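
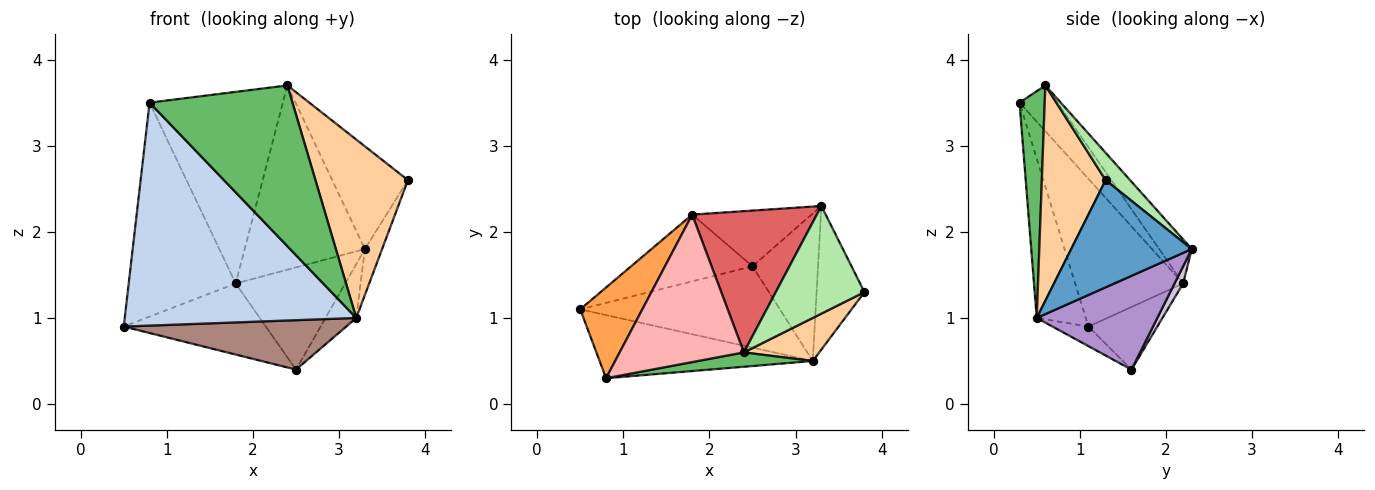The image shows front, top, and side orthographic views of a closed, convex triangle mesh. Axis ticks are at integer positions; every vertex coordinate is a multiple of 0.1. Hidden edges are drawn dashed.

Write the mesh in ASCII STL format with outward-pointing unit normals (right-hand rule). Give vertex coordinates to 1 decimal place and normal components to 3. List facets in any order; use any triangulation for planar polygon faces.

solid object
 facet normal 0.905 0.129 -0.404
  outer loop
   vertex 3.2 0.5 1.0
   vertex 3.3 2.3 1.8
   vertex 3.8 1.3 2.6
  endloop
 endfacet
 facet normal -0.200 -0.943 -0.267
  outer loop
   vertex 3.2 0.5 1.0
   vertex 0.8 0.3 3.5
   vertex 0.5 1.1 0.9
  endloop
 endfacet
 facet normal -0.681 0.674 0.286
  outer loop
   vertex 1.8 2.2 1.4
   vertex 0.5 1.1 0.9
   vertex 0.8 0.3 3.5
  endloop
 endfacet
 facet normal 0.557 -0.807 0.195
  outer loop
   vertex 2.4 0.6 3.7
   vertex 3.2 0.5 1.0
   vertex 3.8 1.3 2.6
  endloop
 endfacet
 facet normal 0.173 -0.981 0.088
  outer loop
   vertex 2.4 0.6 3.7
   vertex 0.8 0.3 3.5
   vertex 3.2 0.5 1.0
  endloop
 endfacet
 facet normal 0.218 0.674 0.706
  outer loop
   vertex 2.4 0.6 3.7
   vertex 3.8 1.3 2.6
   vertex 3.3 2.3 1.8
  endloop
 endfacet
 facet normal -0.210 0.776 0.595
  outer loop
   vertex 2.4 0.6 3.7
   vertex 3.3 2.3 1.8
   vertex 1.8 2.2 1.4
  endloop
 endfacet
 facet normal -0.219 0.773 0.595
  outer loop
   vertex 2.4 0.6 3.7
   vertex 1.8 2.2 1.4
   vertex 0.8 0.3 3.5
  endloop
 endfacet
 facet normal 0.802 0.205 -0.561
  outer loop
   vertex 2.5 1.6 0.4
   vertex 3.3 2.3 1.8
   vertex 3.2 0.5 1.0
  endloop
 endfacet
 facet normal 0.069 0.876 -0.477
  outer loop
   vertex 2.5 1.6 0.4
   vertex 1.8 2.2 1.4
   vertex 3.3 2.3 1.8
  endloop
 endfacet
 facet normal -0.083 -0.518 -0.852
  outer loop
   vertex 2.5 1.6 0.4
   vertex 3.2 0.5 1.0
   vertex 0.5 1.1 0.9
  endloop
 endfacet
 facet normal -0.333 0.687 -0.646
  outer loop
   vertex 2.5 1.6 0.4
   vertex 0.5 1.1 0.9
   vertex 1.8 2.2 1.4
  endloop
 endfacet
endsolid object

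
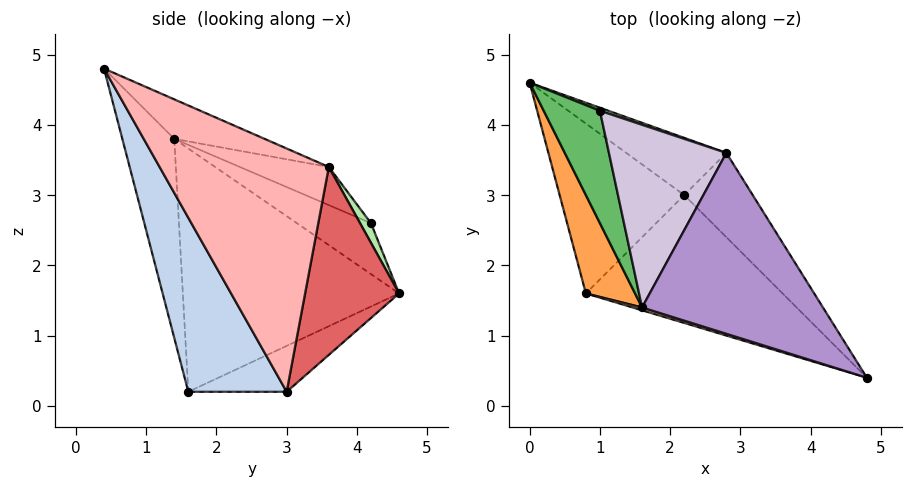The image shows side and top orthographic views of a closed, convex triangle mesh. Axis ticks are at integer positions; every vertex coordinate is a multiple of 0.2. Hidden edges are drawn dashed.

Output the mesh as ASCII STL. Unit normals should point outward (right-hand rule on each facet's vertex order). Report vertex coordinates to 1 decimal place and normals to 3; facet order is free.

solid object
 facet normal -0.327 0.327 -0.887
  outer loop
   vertex 2.2 3.0 0.2
   vertex 0.8 1.6 0.2
   vertex 0.0 4.6 1.6
  endloop
 endfacet
 facet normal 0.552 -0.552 -0.624
  outer loop
   vertex 2.2 3.0 0.2
   vertex 4.8 0.4 4.8
   vertex 0.8 1.6 0.2
  endloop
 endfacet
 facet normal -0.924 -0.334 0.187
  outer loop
   vertex 1.6 1.4 3.8
   vertex 0.0 4.6 1.6
   vertex 0.8 1.6 0.2
  endloop
 endfacet
 facet normal -0.302 -0.953 0.014
  outer loop
   vertex 1.6 1.4 3.8
   vertex 0.8 1.6 0.2
   vertex 4.8 0.4 4.8
  endloop
 endfacet
 facet normal -0.662 0.171 0.730
  outer loop
   vertex 1.6 1.4 3.8
   vertex 1.0 4.2 2.6
   vertex 0.0 4.6 1.6
  endloop
 endfacet
 facet normal 0.268 0.957 0.115
  outer loop
   vertex 2.8 3.6 3.4
   vertex 0.0 4.6 1.6
   vertex 1.0 4.2 2.6
  endloop
 endfacet
 facet normal 0.463 0.852 -0.246
  outer loop
   vertex 2.8 3.6 3.4
   vertex 2.2 3.0 0.2
   vertex 0.0 4.6 1.6
  endloop
 endfacet
 facet normal 0.867 0.435 -0.244
  outer loop
   vertex 2.8 3.6 3.4
   vertex 4.8 0.4 4.8
   vertex 2.2 3.0 0.2
  endloop
 endfacet
 facet normal -0.205 0.282 0.937
  outer loop
   vertex 2.8 3.6 3.4
   vertex 1.6 1.4 3.8
   vertex 4.8 0.4 4.8
  endloop
 endfacet
 facet normal -0.292 0.323 0.900
  outer loop
   vertex 2.8 3.6 3.4
   vertex 1.0 4.2 2.6
   vertex 1.6 1.4 3.8
  endloop
 endfacet
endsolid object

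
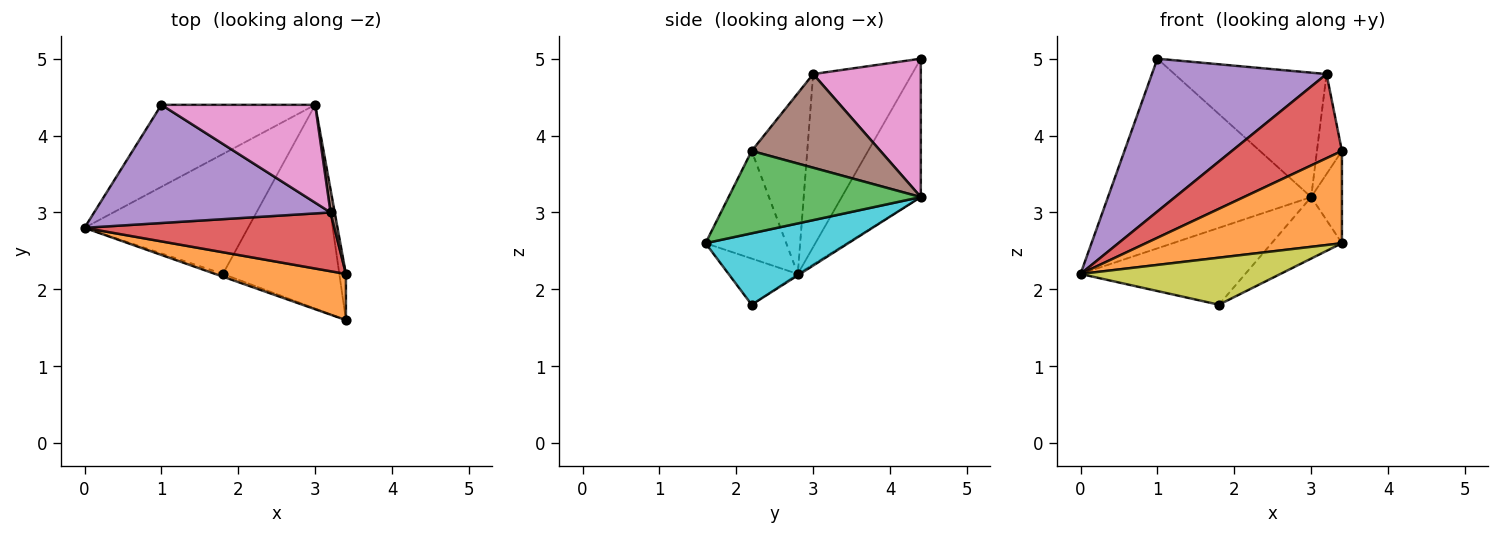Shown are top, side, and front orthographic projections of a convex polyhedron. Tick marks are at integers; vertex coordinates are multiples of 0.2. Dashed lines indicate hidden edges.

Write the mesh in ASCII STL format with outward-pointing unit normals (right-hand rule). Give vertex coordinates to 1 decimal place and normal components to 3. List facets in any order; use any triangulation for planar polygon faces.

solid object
 facet normal -0.336 0.864 -0.374
  outer loop
   vertex 1.0 4.4 5.0
   vertex 3.0 4.4 3.2
   vertex 0.0 2.8 2.2
  endloop
 endfacet
 facet normal -0.346 -0.839 0.420
  outer loop
   vertex 3.4 1.6 2.6
   vertex 3.4 2.2 3.8
   vertex 0.0 2.8 2.2
  endloop
 endfacet
 facet normal 0.984 0.157 -0.079
  outer loop
   vertex 3.4 1.6 2.6
   vertex 3.0 4.4 3.2
   vertex 3.4 2.2 3.8
  endloop
 endfacet
 facet normal -0.383 -0.757 0.529
  outer loop
   vertex 3.2 3.0 4.8
   vertex 0.0 2.8 2.2
   vertex 3.4 2.2 3.8
  endloop
 endfacet
 facet normal -0.409 -0.722 0.558
  outer loop
   vertex 3.2 3.0 4.8
   vertex 1.0 4.4 5.0
   vertex 0.0 2.8 2.2
  endloop
 endfacet
 facet normal 0.981 0.190 0.044
  outer loop
   vertex 3.2 3.0 4.8
   vertex 3.4 2.2 3.8
   vertex 3.0 4.4 3.2
  endloop
 endfacet
 facet normal 0.486 0.687 0.540
  outer loop
   vertex 3.2 3.0 4.8
   vertex 3.0 4.4 3.2
   vertex 1.0 4.4 5.0
  endloop
 endfacet
 facet normal -0.007 0.540 -0.842
  outer loop
   vertex 1.8 2.2 1.8
   vertex 0.0 2.8 2.2
   vertex 3.0 4.4 3.2
  endloop
 endfacet
 facet normal -0.327 -0.944 -0.054
  outer loop
   vertex 1.8 2.2 1.8
   vertex 3.4 1.6 2.6
   vertex 0.0 2.8 2.2
  endloop
 endfacet
 facet normal 0.506 0.249 -0.826
  outer loop
   vertex 1.8 2.2 1.8
   vertex 3.0 4.4 3.2
   vertex 3.4 1.6 2.6
  endloop
 endfacet
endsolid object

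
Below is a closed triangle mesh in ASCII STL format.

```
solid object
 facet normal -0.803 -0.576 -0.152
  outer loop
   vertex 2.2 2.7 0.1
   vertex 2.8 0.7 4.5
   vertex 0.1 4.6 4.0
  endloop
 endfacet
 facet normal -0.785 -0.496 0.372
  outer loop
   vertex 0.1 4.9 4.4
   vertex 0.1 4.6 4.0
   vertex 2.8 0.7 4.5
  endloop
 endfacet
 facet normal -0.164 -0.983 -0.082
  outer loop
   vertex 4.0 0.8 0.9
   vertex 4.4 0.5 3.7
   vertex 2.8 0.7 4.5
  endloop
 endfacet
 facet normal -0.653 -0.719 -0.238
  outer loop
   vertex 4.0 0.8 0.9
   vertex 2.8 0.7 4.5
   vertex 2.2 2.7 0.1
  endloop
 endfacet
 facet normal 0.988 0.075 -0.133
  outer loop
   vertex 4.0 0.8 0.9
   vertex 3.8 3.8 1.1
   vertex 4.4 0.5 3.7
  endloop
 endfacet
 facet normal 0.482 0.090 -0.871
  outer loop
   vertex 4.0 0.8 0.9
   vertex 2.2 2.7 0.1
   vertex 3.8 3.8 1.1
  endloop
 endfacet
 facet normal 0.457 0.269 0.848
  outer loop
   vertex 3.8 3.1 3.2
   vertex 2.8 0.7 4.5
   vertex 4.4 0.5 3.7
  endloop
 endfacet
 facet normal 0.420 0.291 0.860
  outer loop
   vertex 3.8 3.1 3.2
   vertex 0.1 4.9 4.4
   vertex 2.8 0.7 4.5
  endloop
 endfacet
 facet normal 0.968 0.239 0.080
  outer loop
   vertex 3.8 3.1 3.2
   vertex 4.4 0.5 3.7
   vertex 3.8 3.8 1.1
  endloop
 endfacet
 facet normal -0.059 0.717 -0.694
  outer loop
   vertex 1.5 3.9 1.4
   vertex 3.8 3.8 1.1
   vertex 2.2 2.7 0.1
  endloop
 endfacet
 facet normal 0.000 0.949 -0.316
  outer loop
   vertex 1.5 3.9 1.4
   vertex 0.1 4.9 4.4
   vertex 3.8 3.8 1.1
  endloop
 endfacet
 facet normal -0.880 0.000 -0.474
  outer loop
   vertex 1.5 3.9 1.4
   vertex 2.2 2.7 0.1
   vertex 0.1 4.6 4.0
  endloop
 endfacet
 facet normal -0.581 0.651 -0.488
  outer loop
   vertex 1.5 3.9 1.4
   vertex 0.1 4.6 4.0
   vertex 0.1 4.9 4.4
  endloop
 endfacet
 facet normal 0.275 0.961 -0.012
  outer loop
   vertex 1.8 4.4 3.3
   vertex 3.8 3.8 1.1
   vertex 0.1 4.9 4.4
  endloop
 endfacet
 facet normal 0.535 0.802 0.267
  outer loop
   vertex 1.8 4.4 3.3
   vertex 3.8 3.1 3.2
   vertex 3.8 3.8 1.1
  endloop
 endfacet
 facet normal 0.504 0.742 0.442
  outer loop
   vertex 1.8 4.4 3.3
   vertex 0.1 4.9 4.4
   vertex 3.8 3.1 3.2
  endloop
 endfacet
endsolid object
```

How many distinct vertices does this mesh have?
10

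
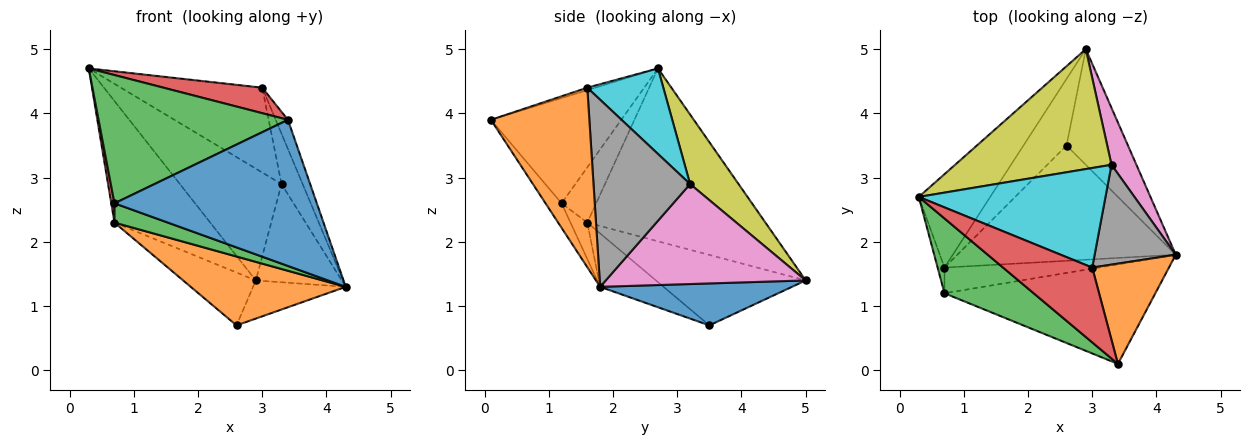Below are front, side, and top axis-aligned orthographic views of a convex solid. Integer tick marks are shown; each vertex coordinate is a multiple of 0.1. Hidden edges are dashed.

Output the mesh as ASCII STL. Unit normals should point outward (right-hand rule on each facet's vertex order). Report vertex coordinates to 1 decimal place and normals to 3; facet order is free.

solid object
 facet normal 0.544 0.263 -0.797
  outer loop
   vertex 2.6 3.5 0.7
   vertex 2.9 5.0 1.4
   vertex 4.3 1.8 1.3
  endloop
 endfacet
 facet normal -0.205 -0.502 -0.840
  outer loop
   vertex 0.7 1.6 2.3
   vertex 2.6 3.5 0.7
   vertex 4.3 1.8 1.3
  endloop
 endfacet
 facet normal -0.186 -0.590 -0.786
  outer loop
   vertex 0.7 1.6 2.3
   vertex 4.3 1.8 1.3
   vertex 0.7 1.2 2.6
  endloop
 endfacet
 facet normal -0.988 -0.092 -0.123
  outer loop
   vertex 0.7 1.6 2.3
   vertex 0.7 1.2 2.6
   vertex 0.3 2.7 4.7
  endloop
 endfacet
 facet normal -0.828 0.445 -0.342
  outer loop
   vertex 0.7 1.6 2.3
   vertex 0.3 2.7 4.7
   vertex 2.9 5.0 1.4
  endloop
 endfacet
 facet normal -0.788 0.383 -0.482
  outer loop
   vertex 0.7 1.6 2.3
   vertex 2.9 5.0 1.4
   vertex 2.6 3.5 0.7
  endloop
 endfacet
 facet normal 0.896 0.385 0.223
  outer loop
   vertex 3.3 3.2 2.9
   vertex 4.3 1.8 1.3
   vertex 2.9 5.0 1.4
  endloop
 endfacet
 facet normal 0.900 0.197 0.390
  outer loop
   vertex 3.3 3.2 2.9
   vertex 3.0 1.6 4.4
   vertex 4.3 1.8 1.3
  endloop
 endfacet
 facet normal 0.309 0.648 0.696
  outer loop
   vertex 3.3 3.2 2.9
   vertex 2.9 5.0 1.4
   vertex 0.3 2.7 4.7
  endloop
 endfacet
 facet normal 0.329 0.612 0.719
  outer loop
   vertex 3.3 3.2 2.9
   vertex 0.3 2.7 4.7
   vertex 3.0 1.6 4.4
  endloop
 endfacet
 facet normal -0.065 -0.825 -0.562
  outer loop
   vertex 3.4 0.1 3.9
   vertex 0.7 1.2 2.6
   vertex 4.3 1.8 1.3
  endloop
 endfacet
 facet normal 0.914 0.113 0.390
  outer loop
   vertex 3.4 0.1 3.9
   vertex 4.3 1.8 1.3
   vertex 3.0 1.6 4.4
  endloop
 endfacet
 facet normal -0.511 -0.743 0.433
  outer loop
   vertex 3.4 0.1 3.9
   vertex 0.3 2.7 4.7
   vertex 0.7 1.2 2.6
  endloop
 endfacet
 facet normal -0.026 -0.322 0.946
  outer loop
   vertex 3.4 0.1 3.9
   vertex 3.0 1.6 4.4
   vertex 0.3 2.7 4.7
  endloop
 endfacet
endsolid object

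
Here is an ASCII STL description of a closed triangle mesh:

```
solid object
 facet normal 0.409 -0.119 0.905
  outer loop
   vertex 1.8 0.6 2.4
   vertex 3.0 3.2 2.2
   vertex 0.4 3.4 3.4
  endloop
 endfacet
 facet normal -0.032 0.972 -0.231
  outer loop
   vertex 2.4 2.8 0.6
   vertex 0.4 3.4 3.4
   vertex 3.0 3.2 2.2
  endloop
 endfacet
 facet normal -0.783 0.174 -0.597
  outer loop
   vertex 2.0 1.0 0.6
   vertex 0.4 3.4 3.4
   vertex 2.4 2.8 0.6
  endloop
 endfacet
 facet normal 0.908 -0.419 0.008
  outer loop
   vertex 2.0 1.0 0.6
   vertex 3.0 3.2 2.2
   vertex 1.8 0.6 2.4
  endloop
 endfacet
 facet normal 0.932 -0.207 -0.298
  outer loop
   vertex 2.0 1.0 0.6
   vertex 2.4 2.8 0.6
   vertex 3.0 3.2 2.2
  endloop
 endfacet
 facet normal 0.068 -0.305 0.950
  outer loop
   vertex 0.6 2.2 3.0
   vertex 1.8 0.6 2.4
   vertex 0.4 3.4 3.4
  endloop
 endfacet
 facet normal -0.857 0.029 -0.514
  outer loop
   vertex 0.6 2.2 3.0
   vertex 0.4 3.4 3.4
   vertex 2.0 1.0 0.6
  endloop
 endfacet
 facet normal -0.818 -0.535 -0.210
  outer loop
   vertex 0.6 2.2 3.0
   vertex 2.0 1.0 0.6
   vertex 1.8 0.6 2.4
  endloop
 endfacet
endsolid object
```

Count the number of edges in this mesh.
12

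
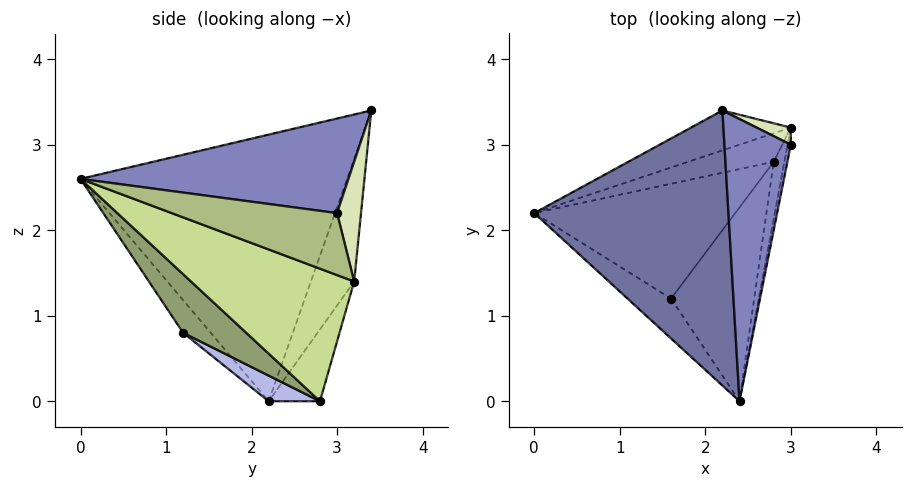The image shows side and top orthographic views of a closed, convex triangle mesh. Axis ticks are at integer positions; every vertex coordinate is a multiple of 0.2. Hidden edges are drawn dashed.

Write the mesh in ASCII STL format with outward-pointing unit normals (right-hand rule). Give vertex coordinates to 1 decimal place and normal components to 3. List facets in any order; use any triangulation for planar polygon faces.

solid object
 facet normal -0.795 -0.183 0.579
  outer loop
   vertex 2.2 3.4 3.4
   vertex 0.0 2.2 0.0
   vertex 2.4 0.0 2.6
  endloop
 endfacet
 facet normal 0.815 -0.087 0.572
  outer loop
   vertex 2.2 3.4 3.4
   vertex 2.4 0.0 2.6
   vertex 3.0 3.0 2.2
  endloop
 endfacet
 facet normal -0.318 -0.848 -0.424
  outer loop
   vertex 1.6 1.2 0.8
   vertex 2.4 0.0 2.6
   vertex 0.0 2.2 0.0
  endloop
 endfacet
 facet normal 0.109 -0.509 -0.854
  outer loop
   vertex 1.6 1.2 0.8
   vertex 0.0 2.2 0.0
   vertex 2.8 2.8 0.0
  endloop
 endfacet
 facet normal 0.441 -0.644 -0.625
  outer loop
   vertex 1.6 1.2 0.8
   vertex 2.8 2.8 0.0
   vertex 2.4 0.0 2.6
  endloop
 endfacet
 facet normal 0.978 -0.202 -0.051
  outer loop
   vertex 3.0 3.2 1.4
   vertex 3.0 3.0 2.2
   vertex 2.4 0.0 2.6
  endloop
 endfacet
 facet normal 0.974 -0.212 -0.079
  outer loop
   vertex 3.0 3.2 1.4
   vertex 2.4 0.0 2.6
   vertex 2.8 2.8 0.0
  endloop
 endfacet
 facet normal 0.647 0.740 0.185
  outer loop
   vertex 3.0 3.2 1.4
   vertex 2.2 3.4 3.4
   vertex 3.0 3.0 2.2
  endloop
 endfacet
 facet normal -0.231 0.955 -0.188
  outer loop
   vertex 3.0 3.2 1.4
   vertex 0.0 2.2 0.0
   vertex 2.2 3.4 3.4
  endloop
 endfacet
 facet normal -0.203 0.949 -0.242
  outer loop
   vertex 3.0 3.2 1.4
   vertex 2.8 2.8 0.0
   vertex 0.0 2.2 0.0
  endloop
 endfacet
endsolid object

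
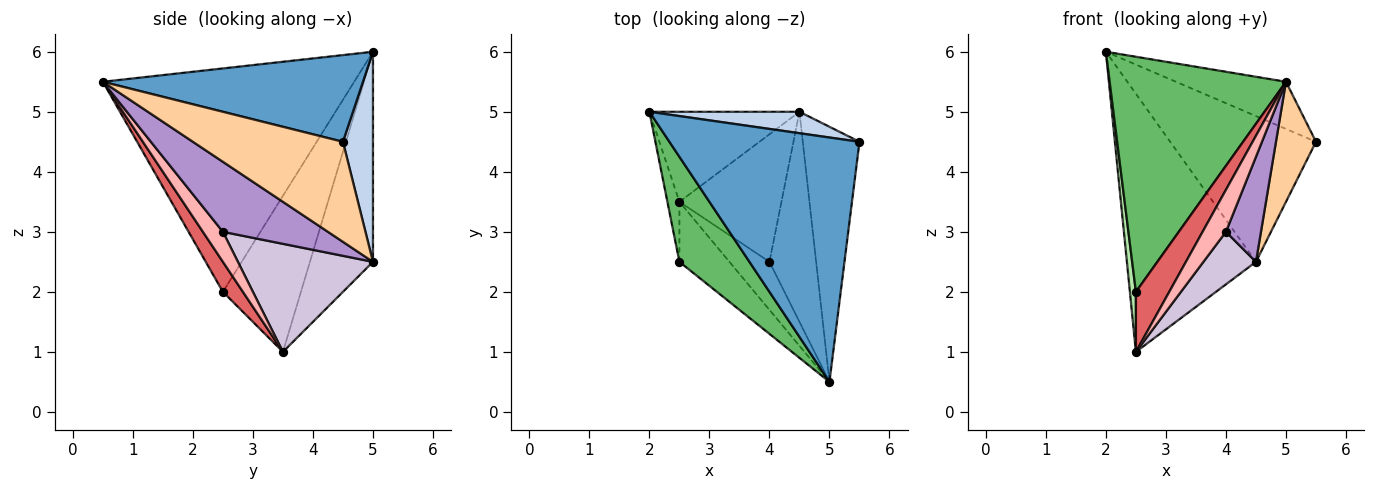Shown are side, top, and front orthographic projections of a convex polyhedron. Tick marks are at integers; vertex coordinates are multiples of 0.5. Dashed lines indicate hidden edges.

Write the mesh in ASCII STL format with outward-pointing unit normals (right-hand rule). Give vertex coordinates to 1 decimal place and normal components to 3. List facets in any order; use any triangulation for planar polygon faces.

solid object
 facet normal 0.409 0.173 0.896
  outer loop
   vertex 5.0 0.5 5.5
   vertex 5.5 4.5 4.5
   vertex 2.0 5.0 6.0
  endloop
 endfacet
 facet normal 0.200 0.969 0.143
  outer loop
   vertex 4.5 5.0 2.5
   vertex 2.0 5.0 6.0
   vertex 5.5 4.5 4.5
  endloop
 endfacet
 facet normal -0.419 0.857 -0.299
  outer loop
   vertex 4.5 5.0 2.5
   vertex 2.5 3.5 1.0
   vertex 2.0 5.0 6.0
  endloop
 endfacet
 facet normal 0.848 -0.226 -0.480
  outer loop
   vertex 4.5 5.0 2.5
   vertex 5.5 4.5 4.5
   vertex 5.0 0.5 5.5
  endloop
 endfacet
 facet normal -0.793 -0.556 0.249
  outer loop
   vertex 2.5 2.5 2.0
   vertex 5.0 0.5 5.5
   vertex 2.0 5.0 6.0
  endloop
 endfacet
 facet normal -0.994 -0.076 -0.076
  outer loop
   vertex 2.5 2.5 2.0
   vertex 2.0 5.0 6.0
   vertex 2.5 3.5 1.0
  endloop
 endfacet
 facet normal 0.391 -0.651 -0.651
  outer loop
   vertex 2.5 2.5 2.0
   vertex 2.5 3.5 1.0
   vertex 5.0 0.5 5.5
  endloop
 endfacet
 facet normal 0.492 -0.573 -0.655
  outer loop
   vertex 4.0 2.5 3.0
   vertex 5.0 0.5 5.5
   vertex 2.5 3.5 1.0
  endloop
 endfacet
 facet normal 0.802 -0.267 -0.535
  outer loop
   vertex 4.0 2.5 3.0
   vertex 4.5 5.0 2.5
   vertex 5.0 0.5 5.5
  endloop
 endfacet
 facet normal 0.700 -0.272 -0.661
  outer loop
   vertex 4.0 2.5 3.0
   vertex 2.5 3.5 1.0
   vertex 4.5 5.0 2.5
  endloop
 endfacet
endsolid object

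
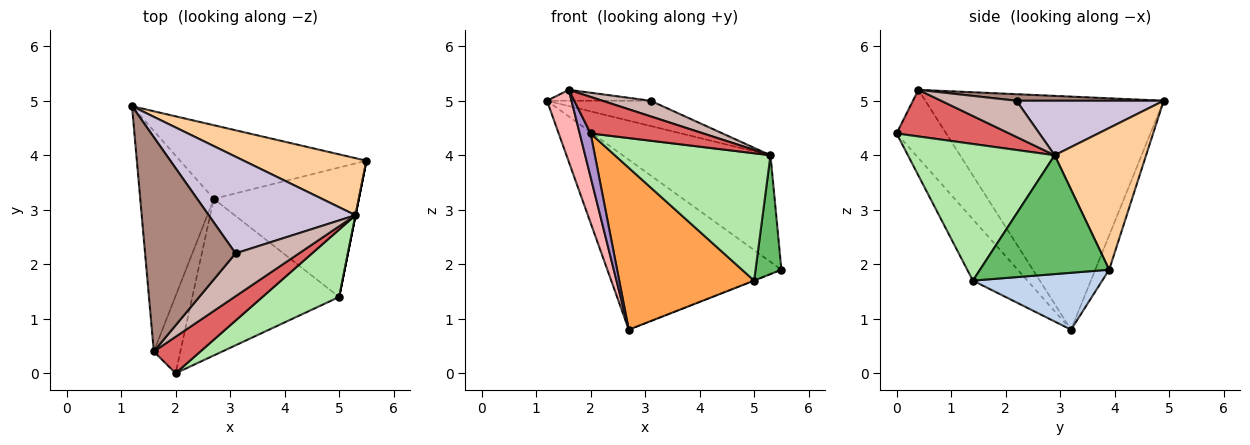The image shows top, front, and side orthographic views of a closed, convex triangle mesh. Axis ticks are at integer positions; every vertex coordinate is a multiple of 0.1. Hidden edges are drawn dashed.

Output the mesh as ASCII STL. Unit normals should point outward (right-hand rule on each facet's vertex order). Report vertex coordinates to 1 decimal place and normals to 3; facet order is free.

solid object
 facet normal -0.073 0.915 -0.396
  outer loop
   vertex 2.7 3.2 0.8
   vertex 1.2 4.9 5.0
   vertex 5.5 3.9 1.9
  endloop
 endfacet
 facet normal 0.365 0.001 -0.931
  outer loop
   vertex 5.0 1.4 1.7
   vertex 2.7 3.2 0.8
   vertex 5.5 3.9 1.9
  endloop
 endfacet
 facet normal -0.279 -0.690 -0.668
  outer loop
   vertex 5.0 1.4 1.7
   vertex 2.0 0.0 4.4
   vertex 2.7 3.2 0.8
  endloop
 endfacet
 facet normal 0.479 0.774 0.414
  outer loop
   vertex 5.3 2.9 4.0
   vertex 5.5 3.9 1.9
   vertex 1.2 4.9 5.0
  endloop
 endfacet
 facet normal 0.981 -0.196 0.000
  outer loop
   vertex 5.3 2.9 4.0
   vertex 5.0 1.4 1.7
   vertex 5.5 3.9 1.9
  endloop
 endfacet
 facet normal 0.640 -0.679 0.359
  outer loop
   vertex 5.3 2.9 4.0
   vertex 2.0 0.0 4.4
   vertex 5.0 1.4 1.7
  endloop
 endfacet
 facet normal 0.577 -0.577 0.577
  outer loop
   vertex 1.6 0.4 5.2
   vertex 2.0 0.0 4.4
   vertex 5.3 2.9 4.0
  endloop
 endfacet
 facet normal -0.949 -0.098 -0.299
  outer loop
   vertex 1.6 0.4 5.2
   vertex 1.2 4.9 5.0
   vertex 2.7 3.2 0.8
  endloop
 endfacet
 facet normal -0.913 -0.201 -0.356
  outer loop
   vertex 1.6 0.4 5.2
   vertex 2.7 3.2 0.8
   vertex 2.0 0.0 4.4
  endloop
 endfacet
 facet normal 0.338 0.238 0.911
  outer loop
   vertex 3.1 2.2 5.0
   vertex 5.3 2.9 4.0
   vertex 1.2 4.9 5.0
  endloop
 endfacet
 facet normal 0.072 0.051 0.996
  outer loop
   vertex 3.1 2.2 5.0
   vertex 1.2 4.9 5.0
   vertex 1.6 0.4 5.2
  endloop
 endfacet
 facet normal 0.472 -0.302 0.828
  outer loop
   vertex 3.1 2.2 5.0
   vertex 1.6 0.4 5.2
   vertex 5.3 2.9 4.0
  endloop
 endfacet
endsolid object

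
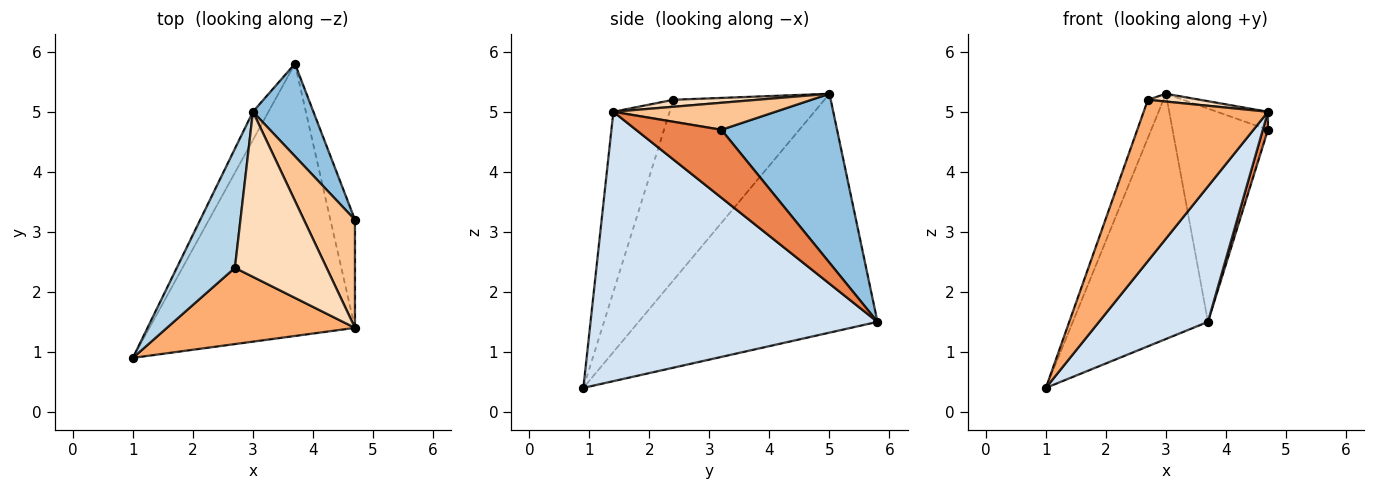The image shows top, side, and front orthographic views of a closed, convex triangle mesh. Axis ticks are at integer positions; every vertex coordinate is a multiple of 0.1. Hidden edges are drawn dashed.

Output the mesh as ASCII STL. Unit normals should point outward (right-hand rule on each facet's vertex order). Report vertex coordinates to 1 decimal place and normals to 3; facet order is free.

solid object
 facet normal -0.869 0.492 -0.057
  outer loop
   vertex 3.0 5.0 5.3
   vertex 3.7 5.8 1.5
   vertex 1.0 0.9 0.4
  endloop
 endfacet
 facet normal 0.744 0.613 0.266
  outer loop
   vertex 3.0 5.0 5.3
   vertex 4.7 3.2 4.7
   vertex 3.7 5.8 1.5
  endloop
 endfacet
 facet normal -0.947 0.098 0.305
  outer loop
   vertex 2.7 2.4 5.2
   vertex 3.0 5.0 5.3
   vertex 1.0 0.9 0.4
  endloop
 endfacet
 facet normal 0.761 -0.289 -0.581
  outer loop
   vertex 4.7 1.4 5.0
   vertex 1.0 0.9 0.4
   vertex 3.7 5.8 1.5
  endloop
 endfacet
 facet normal 0.939 -0.057 -0.339
  outer loop
   vertex 4.7 1.4 5.0
   vertex 3.7 5.8 1.5
   vertex 4.7 3.2 4.7
  endloop
 endfacet
 facet normal -0.379 -0.837 0.396
  outer loop
   vertex 4.7 1.4 5.0
   vertex 2.7 2.4 5.2
   vertex 1.0 0.9 0.4
  endloop
 endfacet
 facet normal 0.463 0.146 0.874
  outer loop
   vertex 4.7 1.4 5.0
   vertex 4.7 3.2 4.7
   vertex 3.0 5.0 5.3
  endloop
 endfacet
 facet normal 0.076 -0.047 0.996
  outer loop
   vertex 4.7 1.4 5.0
   vertex 3.0 5.0 5.3
   vertex 2.7 2.4 5.2
  endloop
 endfacet
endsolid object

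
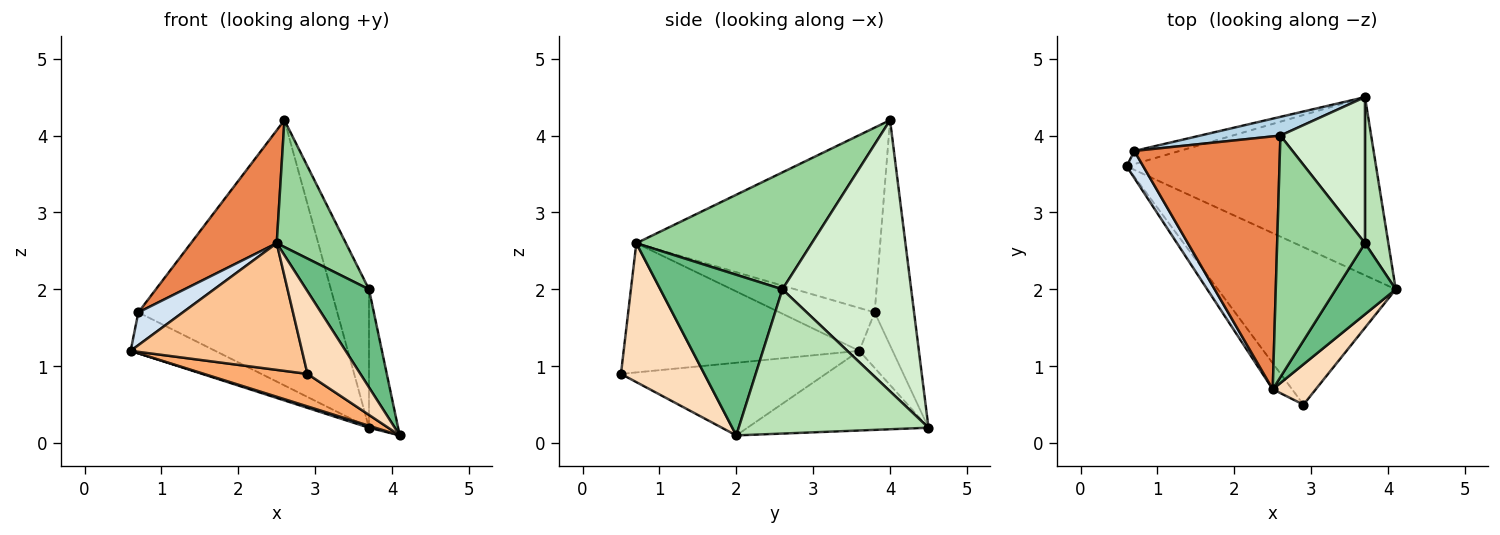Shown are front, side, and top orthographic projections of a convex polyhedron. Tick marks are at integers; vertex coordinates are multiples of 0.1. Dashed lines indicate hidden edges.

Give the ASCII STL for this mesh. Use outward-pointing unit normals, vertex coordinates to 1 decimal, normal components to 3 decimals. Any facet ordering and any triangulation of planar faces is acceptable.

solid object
 facet normal -0.304 -0.011 -0.953
  outer loop
   vertex 3.7 4.5 0.2
   vertex 4.1 2.0 0.1
   vertex 0.6 3.6 1.2
  endloop
 endfacet
 facet normal -0.351 0.891 -0.286
  outer loop
   vertex 0.7 3.8 1.7
   vertex 3.7 4.5 0.2
   vertex 0.6 3.6 1.2
  endloop
 endfacet
 facet normal -0.194 0.979 0.069
  outer loop
   vertex 0.7 3.8 1.7
   vertex 2.6 4.0 4.2
   vertex 3.7 4.5 0.2
  endloop
 endfacet
 facet normal -0.855 -0.400 0.331
  outer loop
   vertex 0.7 3.8 1.7
   vertex 0.6 3.6 1.2
   vertex 2.5 0.7 2.6
  endloop
 endfacet
 facet normal -0.757 -0.266 0.597
  outer loop
   vertex 0.7 3.8 1.7
   vertex 2.5 0.7 2.6
   vertex 2.6 4.0 4.2
  endloop
 endfacet
 facet normal -0.372 -0.188 -0.909
  outer loop
   vertex 2.9 0.5 0.9
   vertex 0.6 3.6 1.2
   vertex 4.1 2.0 0.1
  endloop
 endfacet
 facet normal -0.803 -0.584 -0.120
  outer loop
   vertex 2.9 0.5 0.9
   vertex 2.5 0.7 2.6
   vertex 0.6 3.6 1.2
  endloop
 endfacet
 facet normal 0.817 -0.518 0.253
  outer loop
   vertex 2.9 0.5 0.9
   vertex 4.1 2.0 0.1
   vertex 2.5 0.7 2.6
  endloop
 endfacet
 facet normal 0.844 -0.434 0.315
  outer loop
   vertex 3.7 2.6 2.0
   vertex 2.5 0.7 2.6
   vertex 4.1 2.0 0.1
  endloop
 endfacet
 facet normal 0.763 -0.301 0.573
  outer loop
   vertex 3.7 2.6 2.0
   vertex 2.6 4.0 4.2
   vertex 2.5 0.7 2.6
  endloop
 endfacet
 facet normal 0.976 0.150 0.158
  outer loop
   vertex 3.7 2.6 2.0
   vertex 4.1 2.0 0.1
   vertex 3.7 4.5 0.2
  endloop
 endfacet
 facet normal 0.919 0.272 0.287
  outer loop
   vertex 3.7 2.6 2.0
   vertex 3.7 4.5 0.2
   vertex 2.6 4.0 4.2
  endloop
 endfacet
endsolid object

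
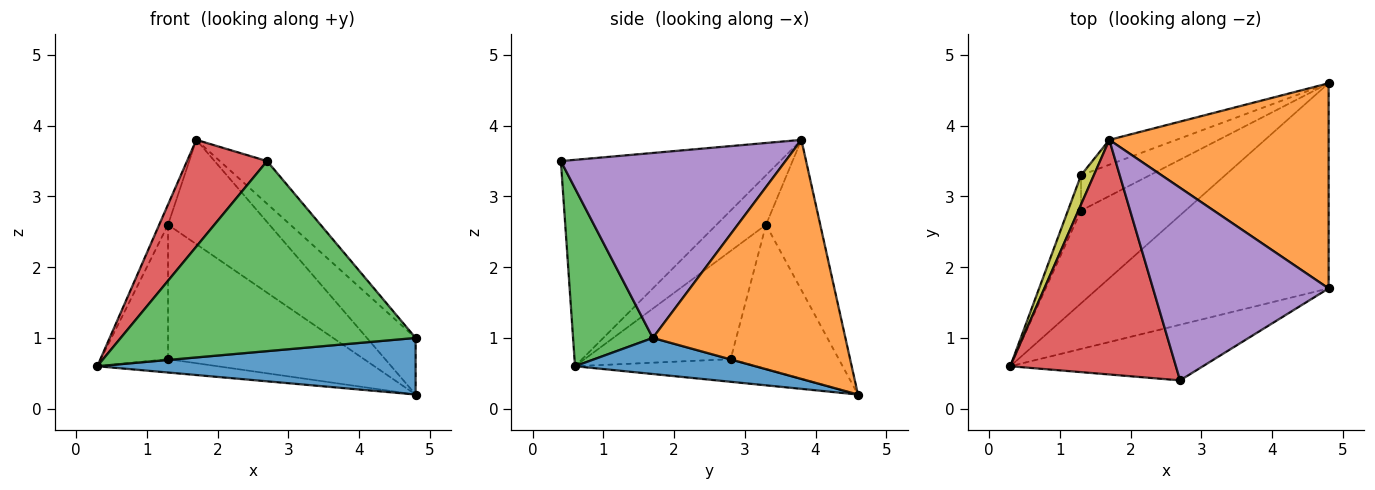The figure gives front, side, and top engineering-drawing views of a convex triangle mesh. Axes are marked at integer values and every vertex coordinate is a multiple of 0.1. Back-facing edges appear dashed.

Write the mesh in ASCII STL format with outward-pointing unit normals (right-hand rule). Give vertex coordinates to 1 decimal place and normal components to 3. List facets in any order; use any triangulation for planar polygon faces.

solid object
 facet normal 0.149 -0.263 -0.953
  outer loop
   vertex 4.8 4.6 0.2
   vertex 4.8 1.7 1.0
   vertex 0.3 0.6 0.6
  endloop
 endfacet
 facet normal 0.724 0.183 0.665
  outer loop
   vertex 1.7 3.8 3.8
   vertex 4.8 1.7 1.0
   vertex 4.8 4.6 0.2
  endloop
 endfacet
 facet normal 0.251 -0.929 -0.272
  outer loop
   vertex 2.7 0.4 3.5
   vertex 0.3 0.6 0.6
   vertex 4.8 1.7 1.0
  endloop
 endfacet
 facet normal -0.750 -0.274 0.602
  outer loop
   vertex 2.7 0.4 3.5
   vertex 1.7 3.8 3.8
   vertex 0.3 0.6 0.6
  endloop
 endfacet
 facet normal 0.717 0.151 0.681
  outer loop
   vertex 2.7 0.4 3.5
   vertex 4.8 1.7 1.0
   vertex 1.7 3.8 3.8
  endloop
 endfacet
 facet normal -0.210 0.139 -0.968
  outer loop
   vertex 1.3 2.8 0.7
   vertex 4.8 4.6 0.2
   vertex 0.3 0.6 0.6
  endloop
 endfacet
 facet normal -0.462 0.863 -0.206
  outer loop
   vertex 1.3 3.3 2.6
   vertex 1.7 3.8 3.8
   vertex 4.8 4.6 0.2
  endloop
 endfacet
 facet normal -0.471 0.853 -0.225
  outer loop
   vertex 1.3 3.3 2.6
   vertex 4.8 4.6 0.2
   vertex 1.3 2.8 0.7
  endloop
 endfacet
 facet normal -0.954 0.170 0.247
  outer loop
   vertex 1.3 3.3 2.6
   vertex 0.3 0.6 0.6
   vertex 1.7 3.8 3.8
  endloop
 endfacet
 facet normal -0.903 0.415 -0.109
  outer loop
   vertex 1.3 3.3 2.6
   vertex 1.3 2.8 0.7
   vertex 0.3 0.6 0.6
  endloop
 endfacet
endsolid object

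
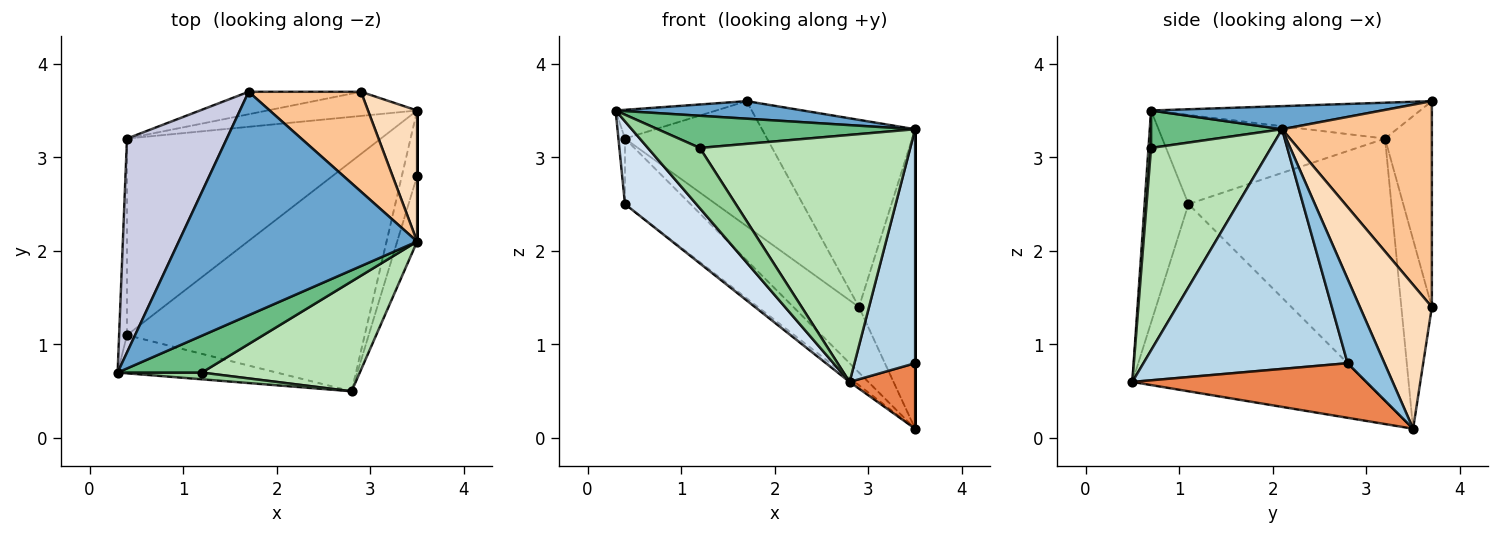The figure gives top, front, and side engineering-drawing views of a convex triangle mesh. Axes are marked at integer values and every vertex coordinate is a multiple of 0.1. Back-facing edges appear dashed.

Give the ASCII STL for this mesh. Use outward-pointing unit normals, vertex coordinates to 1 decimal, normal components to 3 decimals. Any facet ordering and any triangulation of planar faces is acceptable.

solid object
 facet normal 0.096 -0.078 0.992
  outer loop
   vertex 3.5 2.1 3.3
   vertex 1.7 3.7 3.6
   vertex 0.3 0.7 3.5
  endloop
 endfacet
 facet normal 1.000 0.000 0.000
  outer loop
   vertex 3.5 2.1 3.3
   vertex 3.5 2.8 0.8
   vertex 3.5 3.5 0.1
  endloop
 endfacet
 facet normal 0.956 -0.284 -0.079
  outer loop
   vertex 2.8 0.5 0.6
   vertex 3.5 2.8 0.8
   vertex 3.5 2.1 3.3
  endloop
 endfacet
 facet normal -0.488 -0.793 -0.366
  outer loop
   vertex 2.8 0.5 0.6
   vertex 0.3 0.7 3.5
   vertex 0.4 1.1 2.5
  endloop
 endfacet
 facet normal 0.930 -0.260 -0.260
  outer loop
   vertex 2.8 0.5 0.6
   vertex 3.5 3.5 0.1
   vertex 3.5 2.8 0.8
  endloop
 endfacet
 facet normal -0.619 0.013 -0.786
  outer loop
   vertex 2.8 0.5 0.6
   vertex 0.4 1.1 2.5
   vertex 3.5 3.5 0.1
  endloop
 endfacet
 facet normal 0.653 0.668 0.356
  outer loop
   vertex 2.9 3.7 1.4
   vertex 1.7 3.7 3.6
   vertex 3.5 2.1 3.3
  endloop
 endfacet
 facet normal 0.761 0.594 0.260
  outer loop
   vertex 2.9 3.7 1.4
   vertex 3.5 2.1 3.3
   vertex 3.5 3.5 0.1
  endloop
 endfacet
 facet normal 0.317 -0.624 0.714
  outer loop
   vertex 1.2 0.7 3.1
   vertex 3.5 2.1 3.3
   vertex 0.3 0.7 3.5
  endloop
 endfacet
 facet normal 0.049 -0.993 0.111
  outer loop
   vertex 1.2 0.7 3.1
   vertex 0.3 0.7 3.5
   vertex 2.8 0.5 0.6
  endloop
 endfacet
 facet normal 0.462 -0.810 0.360
  outer loop
   vertex 1.2 0.7 3.1
   vertex 2.8 0.5 0.6
   vertex 3.5 2.1 3.3
  endloop
 endfacet
 facet normal -0.700 0.226 -0.678
  outer loop
   vertex 0.4 3.2 3.2
   vertex 3.5 3.5 0.1
   vertex 0.4 1.1 2.5
  endloop
 endfacet
 facet normal -0.400 0.860 -0.317
  outer loop
   vertex 0.4 3.2 3.2
   vertex 2.9 3.7 1.4
   vertex 3.5 3.5 0.1
  endloop
 endfacet
 facet normal -0.308 0.936 -0.168
  outer loop
   vertex 0.4 3.2 3.2
   vertex 1.7 3.7 3.6
   vertex 2.9 3.7 1.4
  endloop
 endfacet
 facet normal -0.336 0.125 0.934
  outer loop
   vertex 0.4 3.2 3.2
   vertex 0.3 0.7 3.5
   vertex 1.7 3.7 3.6
  endloop
 endfacet
 facet normal -0.996 0.029 -0.088
  outer loop
   vertex 0.4 3.2 3.2
   vertex 0.4 1.1 2.5
   vertex 0.3 0.7 3.5
  endloop
 endfacet
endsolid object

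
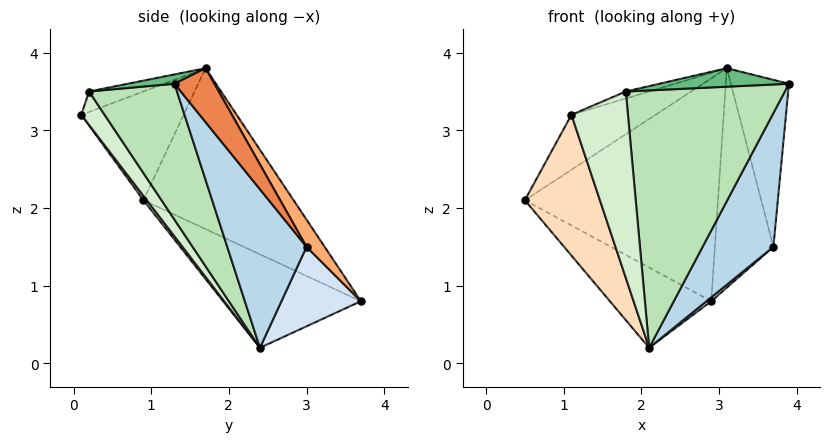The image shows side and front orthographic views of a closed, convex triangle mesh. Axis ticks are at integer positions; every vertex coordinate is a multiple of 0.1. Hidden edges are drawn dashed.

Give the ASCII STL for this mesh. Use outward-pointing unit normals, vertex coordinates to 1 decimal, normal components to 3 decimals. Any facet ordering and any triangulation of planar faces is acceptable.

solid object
 facet normal -0.788 0.580 -0.206
  outer loop
   vertex 2.1 2.4 0.2
   vertex 0.5 0.9 2.1
   vertex 2.9 3.7 0.8
  endloop
 endfacet
 facet normal -0.534 0.687 0.493
  outer loop
   vertex 3.1 1.7 3.8
   vertex 2.9 3.7 0.8
   vertex 0.5 0.9 2.1
  endloop
 endfacet
 facet normal 0.637 -0.569 -0.521
  outer loop
   vertex 3.7 3.0 1.5
   vertex 3.9 1.3 3.6
   vertex 2.1 2.4 0.2
  endloop
 endfacet
 facet normal 0.639 -0.038 -0.768
  outer loop
   vertex 3.7 3.0 1.5
   vertex 2.1 2.4 0.2
   vertex 2.9 3.7 0.8
  endloop
 endfacet
 facet normal 0.482 0.703 0.523
  outer loop
   vertex 3.7 3.0 1.5
   vertex 3.1 1.7 3.8
   vertex 3.9 1.3 3.6
  endloop
 endfacet
 facet normal 0.252 0.813 0.525
  outer loop
   vertex 3.7 3.0 1.5
   vertex 2.9 3.7 0.8
   vertex 3.1 1.7 3.8
  endloop
 endfacet
 facet normal -0.579 0.476 0.662
  outer loop
   vertex 1.1 0.1 3.2
   vertex 3.1 1.7 3.8
   vertex 0.5 0.9 2.1
  endloop
 endfacet
 facet normal 0.036 -0.799 -0.600
  outer loop
   vertex 1.1 0.1 3.2
   vertex 0.5 0.9 2.1
   vertex 2.1 2.4 0.2
  endloop
 endfacet
 facet normal 0.100 -0.278 0.955
  outer loop
   vertex 1.8 0.2 3.5
   vertex 3.9 1.3 3.6
   vertex 3.1 1.7 3.8
  endloop
 endfacet
 facet normal -0.409 0.175 0.896
  outer loop
   vertex 1.8 0.2 3.5
   vertex 3.1 1.7 3.8
   vertex 1.1 0.1 3.2
  endloop
 endfacet
 facet normal 0.426 -0.770 -0.475
  outer loop
   vertex 1.8 0.2 3.5
   vertex 2.1 2.4 0.2
   vertex 3.9 1.3 3.6
  endloop
 endfacet
 facet normal 0.330 -0.799 -0.503
  outer loop
   vertex 1.8 0.2 3.5
   vertex 1.1 0.1 3.2
   vertex 2.1 2.4 0.2
  endloop
 endfacet
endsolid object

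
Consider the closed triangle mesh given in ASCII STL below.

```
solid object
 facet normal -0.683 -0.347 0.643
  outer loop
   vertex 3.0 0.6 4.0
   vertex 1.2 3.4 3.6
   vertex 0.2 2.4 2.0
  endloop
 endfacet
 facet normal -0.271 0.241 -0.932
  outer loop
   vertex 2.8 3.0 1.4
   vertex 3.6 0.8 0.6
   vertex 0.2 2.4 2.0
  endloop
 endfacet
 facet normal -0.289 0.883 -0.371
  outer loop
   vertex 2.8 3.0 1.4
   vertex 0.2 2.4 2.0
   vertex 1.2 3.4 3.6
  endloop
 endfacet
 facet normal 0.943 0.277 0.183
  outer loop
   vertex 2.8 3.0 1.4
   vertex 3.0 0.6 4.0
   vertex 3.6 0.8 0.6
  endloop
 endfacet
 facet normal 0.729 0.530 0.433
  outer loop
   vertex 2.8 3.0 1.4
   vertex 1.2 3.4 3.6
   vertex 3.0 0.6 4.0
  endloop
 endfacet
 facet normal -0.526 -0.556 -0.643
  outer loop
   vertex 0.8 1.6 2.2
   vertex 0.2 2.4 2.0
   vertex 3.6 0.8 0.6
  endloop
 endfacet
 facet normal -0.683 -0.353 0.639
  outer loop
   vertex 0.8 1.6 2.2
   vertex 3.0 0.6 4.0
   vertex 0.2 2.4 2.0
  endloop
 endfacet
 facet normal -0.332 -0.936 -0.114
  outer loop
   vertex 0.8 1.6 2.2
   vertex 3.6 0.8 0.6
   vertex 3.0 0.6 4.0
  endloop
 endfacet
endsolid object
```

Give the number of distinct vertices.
6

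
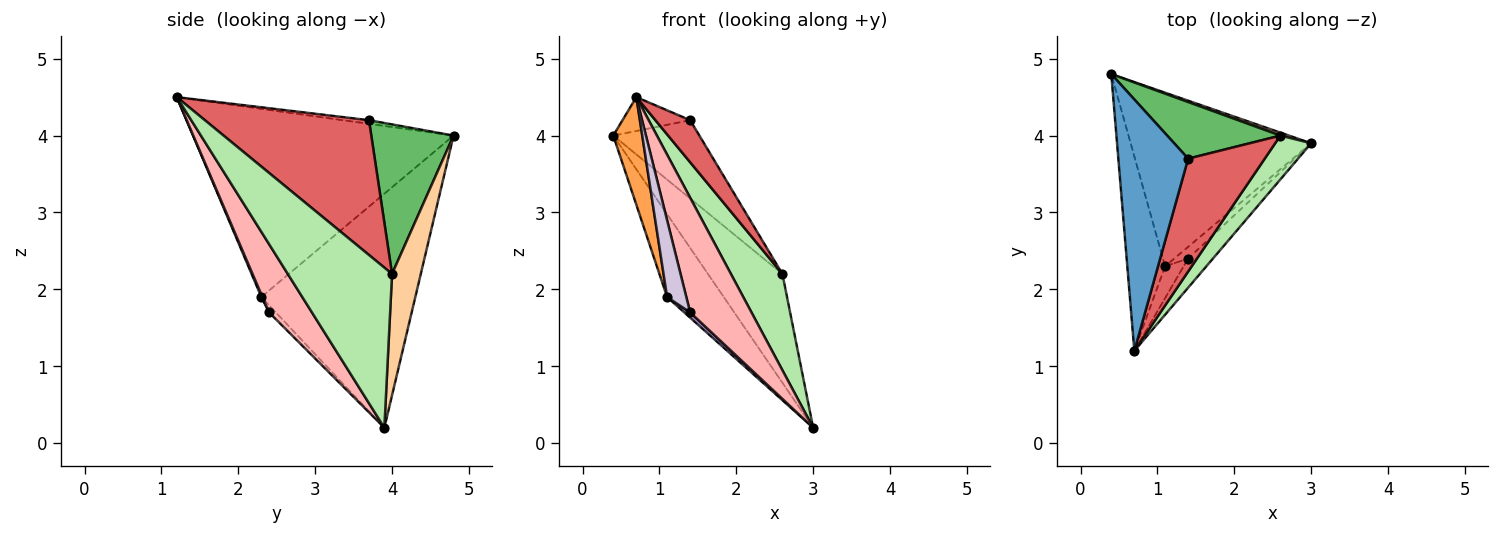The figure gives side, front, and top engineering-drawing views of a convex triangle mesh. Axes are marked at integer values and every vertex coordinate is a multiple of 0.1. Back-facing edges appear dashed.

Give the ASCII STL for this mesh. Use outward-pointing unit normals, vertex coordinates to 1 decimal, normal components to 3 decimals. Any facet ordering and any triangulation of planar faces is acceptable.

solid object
 facet normal -0.051 0.133 0.990
  outer loop
   vertex 1.4 3.7 4.2
   vertex 0.4 4.8 4.0
   vertex 0.7 1.2 4.5
  endloop
 endfacet
 facet normal -0.760 0.280 -0.586
  outer loop
   vertex 1.1 2.3 1.9
   vertex 0.4 4.8 4.0
   vertex 3.0 3.9 0.2
  endloop
 endfacet
 facet normal -0.975 -0.108 -0.196
  outer loop
   vertex 1.1 2.3 1.9
   vertex 0.7 1.2 4.5
   vertex 0.4 4.8 4.0
  endloop
 endfacet
 facet normal 0.360 0.933 0.025
  outer loop
   vertex 2.6 4.0 2.2
   vertex 3.0 3.9 0.2
   vertex 0.4 4.8 4.0
  endloop
 endfacet
 facet normal 0.612 0.641 0.463
  outer loop
   vertex 2.6 4.0 2.2
   vertex 0.4 4.8 4.0
   vertex 1.4 3.7 4.2
  endloop
 endfacet
 facet normal 0.879 -0.434 0.197
  outer loop
   vertex 2.6 4.0 2.2
   vertex 0.7 1.2 4.5
   vertex 3.0 3.9 0.2
  endloop
 endfacet
 facet normal 0.855 -0.181 0.486
  outer loop
   vertex 2.6 4.0 2.2
   vertex 1.4 3.7 4.2
   vertex 0.7 1.2 4.5
  endloop
 endfacet
 facet normal 0.561 -0.802 -0.203
  outer loop
   vertex 1.4 2.4 1.7
   vertex 3.0 3.9 0.2
   vertex 0.7 1.2 4.5
  endloop
 endfacet
 facet normal -0.427 -0.370 -0.825
  outer loop
   vertex 1.4 2.4 1.7
   vertex 1.1 2.3 1.9
   vertex 3.0 3.9 0.2
  endloop
 endfacet
 facet normal 0.053 -0.923 -0.382
  outer loop
   vertex 1.4 2.4 1.7
   vertex 0.7 1.2 4.5
   vertex 1.1 2.3 1.9
  endloop
 endfacet
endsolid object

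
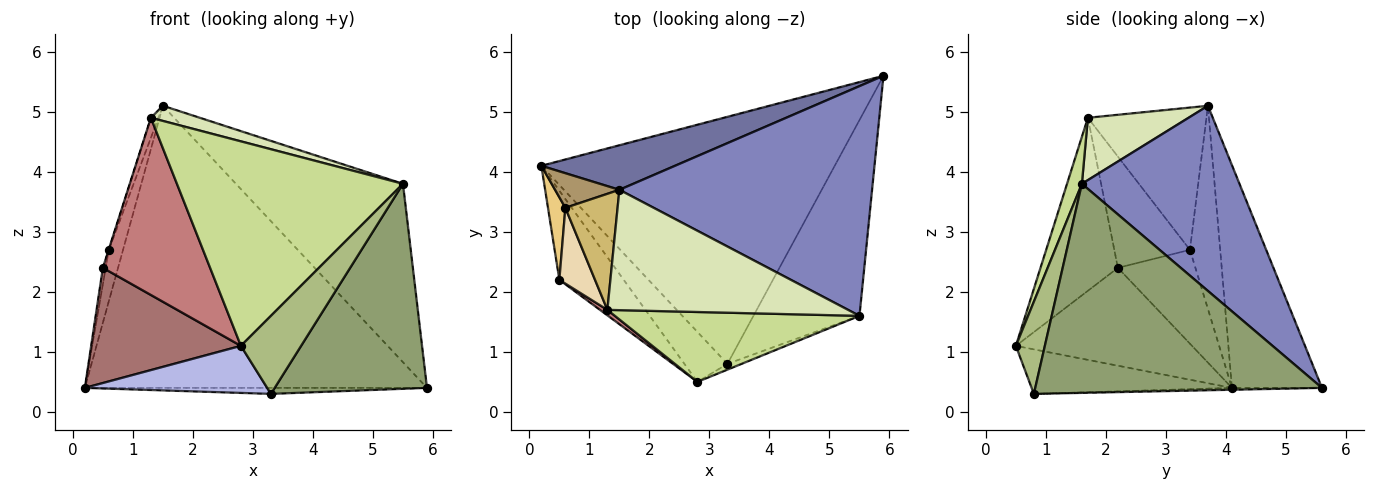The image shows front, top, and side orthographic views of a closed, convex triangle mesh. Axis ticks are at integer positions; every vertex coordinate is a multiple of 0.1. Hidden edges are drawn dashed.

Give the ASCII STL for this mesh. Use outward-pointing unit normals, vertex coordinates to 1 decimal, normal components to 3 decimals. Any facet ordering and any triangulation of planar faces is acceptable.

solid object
 facet normal -0.252 0.956 0.151
  outer loop
   vertex 1.5 3.7 5.1
   vertex 5.9 5.6 0.4
   vertex 0.2 4.1 0.4
  endloop
 endfacet
 facet normal 0.501 0.531 0.684
  outer loop
   vertex 5.5 1.6 3.8
   vertex 5.9 5.6 0.4
   vertex 1.5 3.7 5.1
  endloop
 endfacet
 facet normal -0.006 0.024 -1.000
  outer loop
   vertex 3.3 0.8 0.3
   vertex 0.2 4.1 0.4
   vertex 5.9 5.6 0.4
  endloop
 endfacet
 facet normal -0.602 -0.548 -0.581
  outer loop
   vertex 3.3 0.8 0.3
   vertex 2.8 0.5 1.1
   vertex 0.2 4.1 0.4
  endloop
 endfacet
 facet normal 0.806 -0.428 -0.409
  outer loop
   vertex 3.3 0.8 0.3
   vertex 5.9 5.6 0.4
   vertex 5.5 1.6 3.8
  endloop
 endfacet
 facet normal 0.433 -0.899 -0.067
  outer loop
   vertex 3.3 0.8 0.3
   vertex 5.5 1.6 3.8
   vertex 2.8 0.5 1.1
  endloop
 endfacet
 facet normal 0.062 -0.944 0.323
  outer loop
   vertex 1.3 1.7 4.9
   vertex 2.8 0.5 1.1
   vertex 5.5 1.6 3.8
  endloop
 endfacet
 facet normal 0.249 -0.121 0.961
  outer loop
   vertex 1.3 1.7 4.9
   vertex 5.5 1.6 3.8
   vertex 1.5 3.7 5.1
  endloop
 endfacet
 facet normal -0.871 0.408 0.275
  outer loop
   vertex 0.6 3.4 2.7
   vertex 1.5 3.7 5.1
   vertex 0.2 4.1 0.4
  endloop
 endfacet
 facet normal -0.937 0.059 0.344
  outer loop
   vertex 0.6 3.4 2.7
   vertex 1.3 1.7 4.9
   vertex 1.5 3.7 5.1
  endloop
 endfacet
 facet normal -0.983 0.036 0.182
  outer loop
   vertex 0.5 2.2 2.4
   vertex 0.6 3.4 2.7
   vertex 0.2 4.1 0.4
  endloop
 endfacet
 facet normal -0.952 0.003 0.305
  outer loop
   vertex 0.5 2.2 2.4
   vertex 1.3 1.7 4.9
   vertex 0.6 3.4 2.7
  endloop
 endfacet
 facet normal -0.681 -0.579 -0.448
  outer loop
   vertex 0.5 2.2 2.4
   vertex 0.2 4.1 0.4
   vertex 2.8 0.5 1.1
  endloop
 endfacet
 facet normal -0.585 -0.811 0.025
  outer loop
   vertex 0.5 2.2 2.4
   vertex 2.8 0.5 1.1
   vertex 1.3 1.7 4.9
  endloop
 endfacet
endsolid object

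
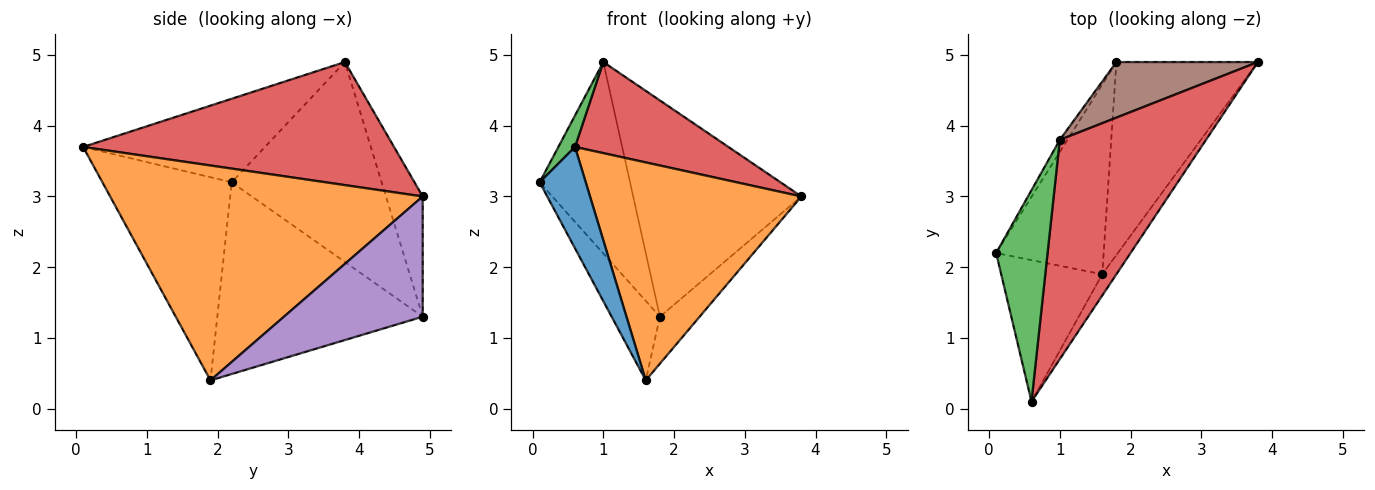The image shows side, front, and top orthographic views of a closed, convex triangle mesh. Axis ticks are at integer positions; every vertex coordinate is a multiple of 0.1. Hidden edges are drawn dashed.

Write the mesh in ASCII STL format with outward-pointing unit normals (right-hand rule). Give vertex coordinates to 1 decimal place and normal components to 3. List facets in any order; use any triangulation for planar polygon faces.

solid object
 facet normal -0.853 -0.304 -0.424
  outer loop
   vertex 1.6 1.9 0.4
   vertex 0.6 0.1 3.7
   vertex 0.1 2.2 3.2
  endloop
 endfacet
 facet normal 0.827 -0.559 -0.054
  outer loop
   vertex 1.6 1.9 0.4
   vertex 3.8 4.9 3.0
   vertex 0.6 0.1 3.7
  endloop
 endfacet
 facet normal -0.849 -0.078 0.523
  outer loop
   vertex 1.0 3.8 4.9
   vertex 0.1 2.2 3.2
   vertex 0.6 0.1 3.7
  endloop
 endfacet
 facet normal 0.614 -0.303 0.729
  outer loop
   vertex 1.0 3.8 4.9
   vertex 0.6 0.1 3.7
   vertex 3.8 4.9 3.0
  endloop
 endfacet
 facet normal 0.637 0.182 -0.749
  outer loop
   vertex 1.8 4.9 1.3
   vertex 3.8 4.9 3.0
   vertex 1.6 1.9 0.4
  endloop
 endfacet
 facet normal -0.207 0.948 0.244
  outer loop
   vertex 1.8 4.9 1.3
   vertex 1.0 3.8 4.9
   vertex 3.8 4.9 3.0
  endloop
 endfacet
 facet normal -0.854 0.201 -0.479
  outer loop
   vertex 1.8 4.9 1.3
   vertex 1.6 1.9 0.4
   vertex 0.1 2.2 3.2
  endloop
 endfacet
 facet normal -0.856 0.516 -0.033
  outer loop
   vertex 1.8 4.9 1.3
   vertex 0.1 2.2 3.2
   vertex 1.0 3.8 4.9
  endloop
 endfacet
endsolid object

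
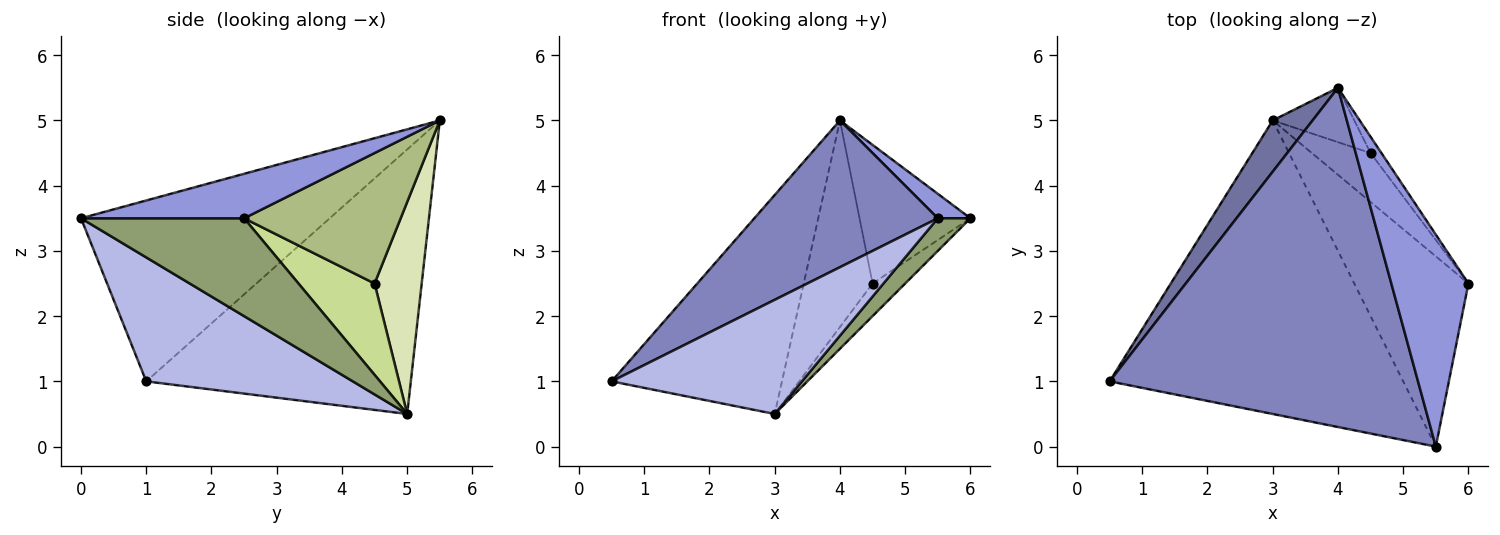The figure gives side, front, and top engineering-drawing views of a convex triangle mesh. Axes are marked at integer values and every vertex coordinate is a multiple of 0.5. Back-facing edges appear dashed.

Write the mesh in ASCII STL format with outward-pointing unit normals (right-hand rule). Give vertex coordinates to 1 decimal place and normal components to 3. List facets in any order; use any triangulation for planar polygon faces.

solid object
 facet normal -0.834 0.537 0.126
  outer loop
   vertex 3.0 5.0 0.5
   vertex 0.5 1.0 1.0
   vertex 4.0 5.5 5.0
  endloop
 endfacet
 facet normal -0.474 -0.350 0.808
  outer loop
   vertex 5.5 0.0 3.5
   vertex 4.0 5.5 5.0
   vertex 0.5 1.0 1.0
  endloop
 endfacet
 facet normal 0.497 -0.099 0.862
  outer loop
   vertex 5.5 0.0 3.5
   vertex 6.0 2.5 3.5
   vertex 4.0 5.5 5.0
  endloop
 endfacet
 facet normal 0.366 -0.337 -0.867
  outer loop
   vertex 5.5 0.0 3.5
   vertex 0.5 1.0 1.0
   vertex 3.0 5.0 0.5
  endloop
 endfacet
 facet normal 0.645 -0.129 -0.753
  outer loop
   vertex 5.5 0.0 3.5
   vertex 3.0 5.0 0.5
   vertex 6.0 2.5 3.5
  endloop
 endfacet
 facet normal 0.814 0.577 -0.068
  outer loop
   vertex 4.5 4.5 2.5
   vertex 4.0 5.5 5.0
   vertex 6.0 2.5 3.5
  endloop
 endfacet
 facet normal 0.791 0.339 -0.509
  outer loop
   vertex 4.5 4.5 2.5
   vertex 6.0 2.5 3.5
   vertex 3.0 5.0 0.5
  endloop
 endfacet
 facet normal 0.552 0.807 -0.212
  outer loop
   vertex 4.5 4.5 2.5
   vertex 3.0 5.0 0.5
   vertex 4.0 5.5 5.0
  endloop
 endfacet
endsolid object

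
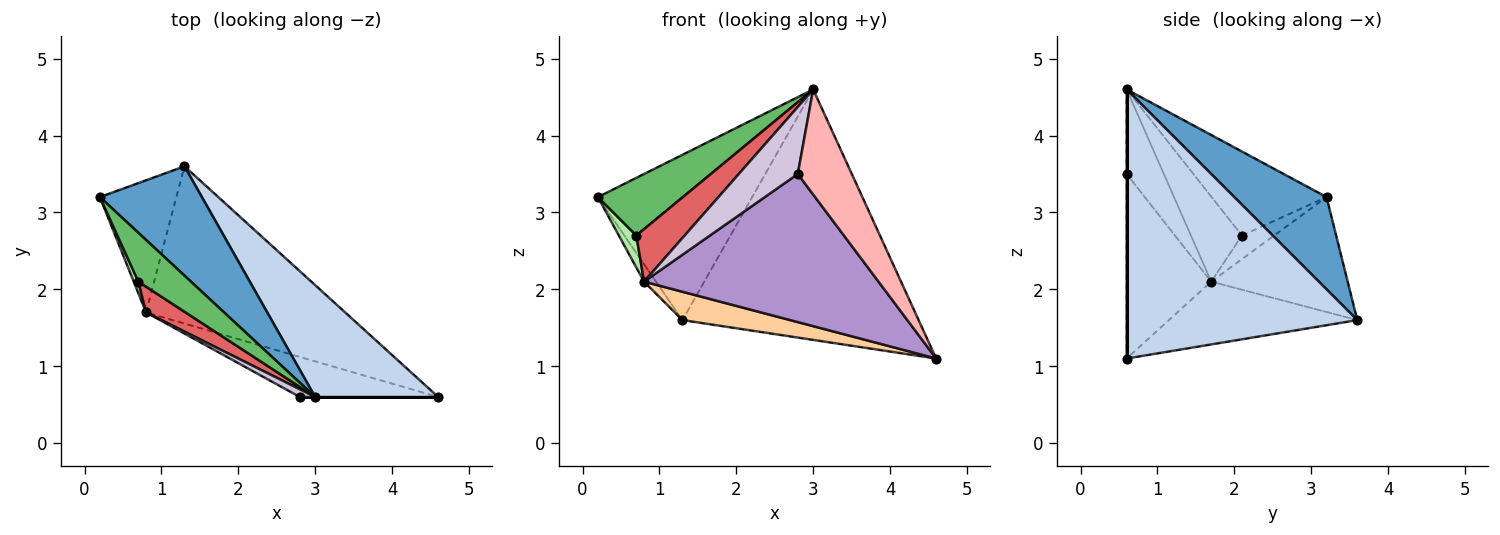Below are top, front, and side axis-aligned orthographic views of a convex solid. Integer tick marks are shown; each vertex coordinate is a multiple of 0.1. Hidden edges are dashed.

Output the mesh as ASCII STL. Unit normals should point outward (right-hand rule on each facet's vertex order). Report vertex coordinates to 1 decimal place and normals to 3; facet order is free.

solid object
 facet normal 0.446 0.746 0.494
  outer loop
   vertex 3.0 0.6 4.6
   vertex 1.3 3.6 1.6
   vertex 0.2 3.2 3.2
  endloop
 endfacet
 facet normal 0.666 0.681 0.304
  outer loop
   vertex 3.0 0.6 4.6
   vertex 4.6 0.6 1.1
   vertex 1.3 3.6 1.6
  endloop
 endfacet
 facet normal -0.830 0.073 -0.553
  outer loop
   vertex 0.8 1.7 2.1
   vertex 0.2 3.2 3.2
   vertex 1.3 3.6 1.6
  endloop
 endfacet
 facet normal -0.296 -0.169 -0.940
  outer loop
   vertex 0.8 1.7 2.1
   vertex 1.3 3.6 1.6
   vertex 4.6 0.6 1.1
  endloop
 endfacet
 facet normal -0.718 -0.531 0.450
  outer loop
   vertex 0.7 2.1 2.7
   vertex 3.0 0.6 4.6
   vertex 0.2 3.2 3.2
  endloop
 endfacet
 facet normal -0.866 -0.471 0.169
  outer loop
   vertex 0.7 2.1 2.7
   vertex 0.2 3.2 3.2
   vertex 0.8 1.7 2.1
  endloop
 endfacet
 facet normal -0.688 -0.651 0.319
  outer loop
   vertex 0.7 2.1 2.7
   vertex 0.8 1.7 2.1
   vertex 3.0 0.6 4.6
  endloop
 endfacet
 facet normal 0.000 -1.000 0.000
  outer loop
   vertex 2.8 0.6 3.5
   vertex 4.6 0.6 1.1
   vertex 3.0 0.6 4.6
  endloop
 endfacet
 facet normal -0.329 -0.912 -0.247
  outer loop
   vertex 2.8 0.6 3.5
   vertex 0.8 1.7 2.1
   vertex 4.6 0.6 1.1
  endloop
 endfacet
 facet normal -0.531 -0.842 0.096
  outer loop
   vertex 2.8 0.6 3.5
   vertex 3.0 0.6 4.6
   vertex 0.8 1.7 2.1
  endloop
 endfacet
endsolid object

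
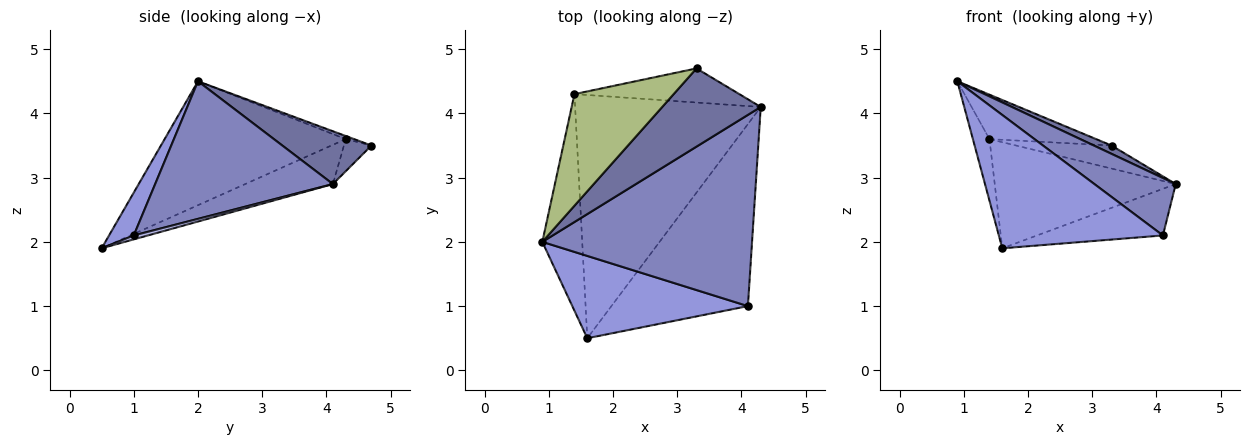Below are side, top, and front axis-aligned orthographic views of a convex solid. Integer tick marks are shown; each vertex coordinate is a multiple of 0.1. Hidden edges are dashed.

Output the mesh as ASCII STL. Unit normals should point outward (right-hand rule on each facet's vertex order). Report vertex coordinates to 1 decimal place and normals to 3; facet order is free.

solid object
 facet normal 0.471 -0.093 0.877
  outer loop
   vertex 3.3 4.7 3.5
   vertex 0.9 2.0 4.5
   vertex 4.3 4.1 2.9
  endloop
 endfacet
 facet normal 0.532 -0.244 0.811
  outer loop
   vertex 4.1 1.0 2.1
   vertex 4.3 4.1 2.9
   vertex 0.9 2.0 4.5
  endloop
 endfacet
 facet normal 0.127 -0.844 0.521
  outer loop
   vertex 4.1 1.0 2.1
   vertex 0.9 2.0 4.5
   vertex 1.6 0.5 1.9
  endloop
 endfacet
 facet normal 0.028 0.248 -0.968
  outer loop
   vertex 4.1 1.0 2.1
   vertex 1.6 0.5 1.9
   vertex 4.3 4.1 2.9
  endloop
 endfacet
 facet normal -0.948 0.087 -0.305
  outer loop
   vertex 1.4 4.3 3.6
   vertex 1.6 0.5 1.9
   vertex 0.9 2.0 4.5
  endloop
 endfacet
 facet normal -0.029 0.370 0.929
  outer loop
   vertex 1.4 4.3 3.6
   vertex 0.9 2.0 4.5
   vertex 3.3 4.7 3.5
  endloop
 endfacet
 facet normal -0.190 0.393 -0.900
  outer loop
   vertex 1.4 4.3 3.6
   vertex 4.3 4.1 2.9
   vertex 1.6 0.5 1.9
  endloop
 endfacet
 facet normal -0.159 0.553 -0.818
  outer loop
   vertex 1.4 4.3 3.6
   vertex 3.3 4.7 3.5
   vertex 4.3 4.1 2.9
  endloop
 endfacet
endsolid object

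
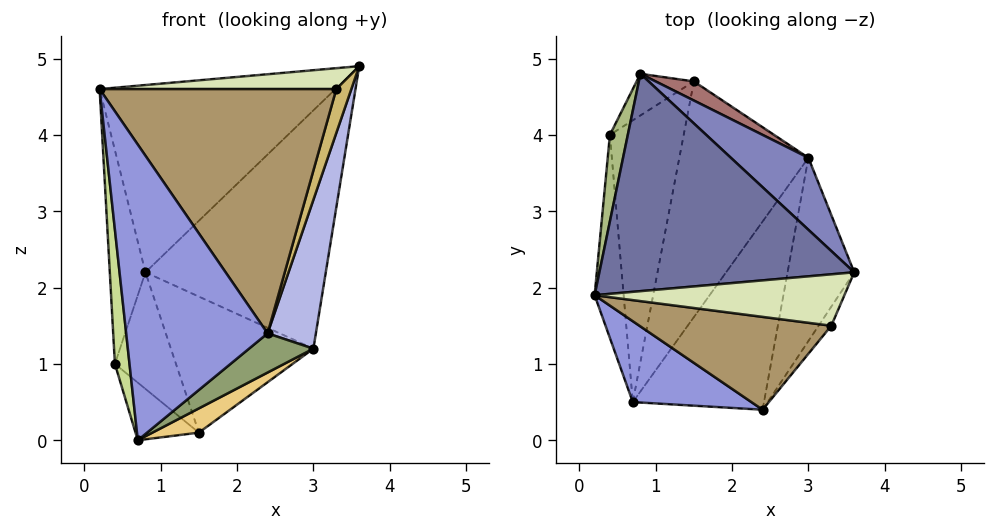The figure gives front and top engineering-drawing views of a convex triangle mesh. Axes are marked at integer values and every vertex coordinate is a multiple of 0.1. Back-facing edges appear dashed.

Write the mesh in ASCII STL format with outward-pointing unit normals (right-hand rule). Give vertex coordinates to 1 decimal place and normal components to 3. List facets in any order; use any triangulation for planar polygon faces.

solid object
 facet normal -0.123 0.648 0.752
  outer loop
   vertex 0.8 4.8 2.2
   vertex 0.2 1.9 4.6
   vertex 3.6 2.2 4.9
  endloop
 endfacet
 facet normal 0.521 0.817 0.247
  outer loop
   vertex 3.0 3.7 1.2
   vertex 0.8 4.8 2.2
   vertex 3.6 2.2 4.9
  endloop
 endfacet
 facet normal -0.264 -0.930 0.254
  outer loop
   vertex 2.4 0.4 1.4
   vertex 0.2 1.9 4.6
   vertex 0.7 0.5 0.0
  endloop
 endfacet
 facet normal 0.955 -0.188 -0.231
  outer loop
   vertex 2.4 0.4 1.4
   vertex 3.0 3.7 1.2
   vertex 3.6 2.2 4.9
  endloop
 endfacet
 facet normal 0.622 -0.160 -0.767
  outer loop
   vertex 2.4 0.4 1.4
   vertex 0.7 0.5 0.0
   vertex 3.0 3.7 1.2
  endloop
 endfacet
 facet normal -0.948 0.295 0.119
  outer loop
   vertex 0.4 4.0 1.0
   vertex 0.2 1.9 4.6
   vertex 0.8 4.8 2.2
  endloop
 endfacet
 facet normal -0.994 -0.060 -0.090
  outer loop
   vertex 0.4 4.0 1.0
   vertex 0.7 0.5 0.0
   vertex 0.2 1.9 4.6
  endloop
 endfacet
 facet normal -0.048 -0.376 0.925
  outer loop
   vertex 3.3 1.5 4.6
   vertex 3.6 2.2 4.9
   vertex 0.2 1.9 4.6
  endloop
 endfacet
 facet normal -0.120 -0.928 0.353
  outer loop
   vertex 3.3 1.5 4.6
   vertex 0.2 1.9 4.6
   vertex 2.4 0.4 1.4
  endloop
 endfacet
 facet normal 0.930 -0.336 -0.146
  outer loop
   vertex 3.3 1.5 4.6
   vertex 2.4 0.4 1.4
   vertex 3.6 2.2 4.9
  endloop
 endfacet
 facet normal 0.552 -0.085 -0.830
  outer loop
   vertex 1.5 4.7 0.1
   vertex 3.0 3.7 1.2
   vertex 0.7 0.5 0.0
  endloop
 endfacet
 facet normal -0.681 0.147 -0.718
  outer loop
   vertex 1.5 4.7 0.1
   vertex 0.7 0.5 0.0
   vertex 0.4 4.0 1.0
  endloop
 endfacet
 facet normal 0.487 0.865 0.121
  outer loop
   vertex 1.5 4.7 0.1
   vertex 0.8 4.8 2.2
   vertex 3.0 3.7 1.2
  endloop
 endfacet
 facet normal -0.658 0.709 -0.253
  outer loop
   vertex 1.5 4.7 0.1
   vertex 0.4 4.0 1.0
   vertex 0.8 4.8 2.2
  endloop
 endfacet
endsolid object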